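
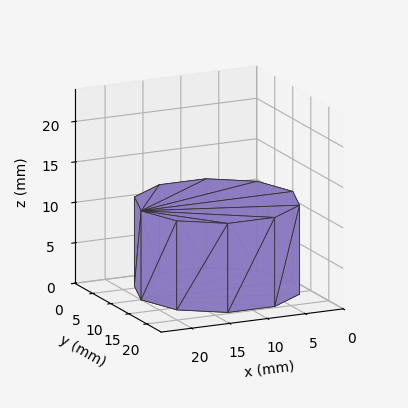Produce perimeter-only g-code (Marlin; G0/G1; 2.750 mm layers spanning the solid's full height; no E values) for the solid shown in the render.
Reading the render: the shape is a regular 10-sided prism (a cylinder approximated with 10 flat sides), circumscribed radius ≈ 10 mm, height ≈ 11 mm (dimensions read to the nearest mm from the axis ticks). For the g-code, the solid's height is divided into equal slices at the stated Δz and each level perimeter traced with G1 moves after a G0 lift.

; perimeter-only toolpath
G21 ; units = mm
G90 ; absolute positioning
G28 ; home
; layer 1
G0 Z2.750
G0 X20.000 Y10.000
G1 X18.090 Y15.878
G1 X13.090 Y19.511
G1 X6.910 Y19.511
G1 X1.910 Y15.878
G1 X0.000 Y10.000
G1 X1.910 Y4.122
G1 X6.910 Y0.489
G1 X13.090 Y0.489
G1 X18.090 Y4.122
G1 X20.000 Y10.000
; layer 2
G0 Z5.500
G0 X20.000 Y10.000
G1 X18.090 Y15.878
G1 X13.090 Y19.511
G1 X6.910 Y19.511
G1 X1.910 Y15.878
G1 X0.000 Y10.000
G1 X1.910 Y4.122
G1 X6.910 Y0.489
G1 X13.090 Y0.489
G1 X18.090 Y4.122
G1 X20.000 Y10.000
; layer 3
G0 Z8.250
G0 X20.000 Y10.000
G1 X18.090 Y15.878
G1 X13.090 Y19.511
G1 X6.910 Y19.511
G1 X1.910 Y15.878
G1 X0.000 Y10.000
G1 X1.910 Y4.122
G1 X6.910 Y0.489
G1 X13.090 Y0.489
G1 X18.090 Y4.122
G1 X20.000 Y10.000
; layer 4
G0 Z11.000
G0 X20.000 Y10.000
G1 X18.090 Y15.878
G1 X13.090 Y19.511
G1 X6.910 Y19.511
G1 X1.910 Y15.878
G1 X0.000 Y10.000
G1 X1.910 Y4.122
G1 X6.910 Y0.489
G1 X13.090 Y0.489
G1 X18.090 Y4.122
G1 X20.000 Y10.000
M2 ; end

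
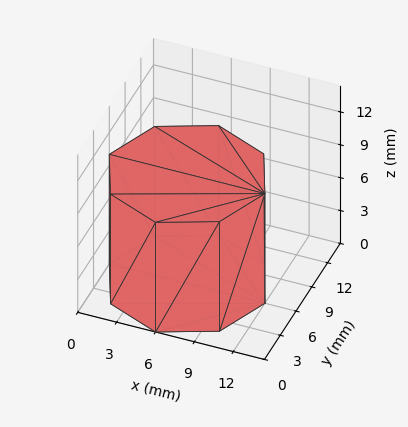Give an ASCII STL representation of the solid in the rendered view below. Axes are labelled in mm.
Reading the render: the shape is a regular 8-sided prism (a cylinder approximated with 8 flat sides), circumscribed radius ≈ 6 mm, height ≈ 10 mm (dimensions read to the nearest mm from the axis ticks). For the STL, each face is triangulated and given an outward normal.

solid part
  facet normal 0.0000 0.0000 -1.0000
    outer loop
      vertex 6.0 12.0 0.0
      vertex 10.2 10.2 0.0
      vertex 12.0 6.0 0.0
    endloop
  endfacet
  facet normal 0.0000 0.0000 -1.0000
    outer loop
      vertex 1.8 10.2 0.0
      vertex 6.0 12.0 0.0
      vertex 12.0 6.0 0.0
    endloop
  endfacet
  facet normal 0.0000 0.0000 -1.0000
    outer loop
      vertex 0.0 6.0 0.0
      vertex 1.8 10.2 0.0
      vertex 12.0 6.0 0.0
    endloop
  endfacet
  facet normal 0.0000 0.0000 -1.0000
    outer loop
      vertex 1.8 1.8 0.0
      vertex 0.0 6.0 0.0
      vertex 12.0 6.0 0.0
    endloop
  endfacet
  facet normal 0.0000 0.0000 -1.0000
    outer loop
      vertex 6.0 0.0 0.0
      vertex 1.8 1.8 0.0
      vertex 12.0 6.0 0.0
    endloop
  endfacet
  facet normal 0.0000 0.0000 -1.0000
    outer loop
      vertex 10.2 1.8 0.0
      vertex 6.0 0.0 0.0
      vertex 12.0 6.0 0.0
    endloop
  endfacet
  facet normal 0.0000 0.0000 1.0000
    outer loop
      vertex 12.0 6.0 10.0
      vertex 10.2 10.2 10.0
      vertex 6.0 12.0 10.0
    endloop
  endfacet
  facet normal 0.0000 0.0000 1.0000
    outer loop
      vertex 12.0 6.0 10.0
      vertex 6.0 12.0 10.0
      vertex 1.8 10.2 10.0
    endloop
  endfacet
  facet normal 0.0000 0.0000 1.0000
    outer loop
      vertex 12.0 6.0 10.0
      vertex 1.8 10.2 10.0
      vertex 0.0 6.0 10.0
    endloop
  endfacet
  facet normal 0.0000 0.0000 1.0000
    outer loop
      vertex 12.0 6.0 10.0
      vertex 0.0 6.0 10.0
      vertex 1.8 1.8 10.0
    endloop
  endfacet
  facet normal 0.0000 0.0000 1.0000
    outer loop
      vertex 12.0 6.0 10.0
      vertex 1.8 1.8 10.0
      vertex 6.0 0.0 10.0
    endloop
  endfacet
  facet normal 0.0000 0.0000 1.0000
    outer loop
      vertex 12.0 6.0 10.0
      vertex 6.0 0.0 10.0
      vertex 10.2 1.8 10.0
    endloop
  endfacet
  facet normal 0.9191 0.3939 0.0000
    outer loop
      vertex 12.0 6.0 0.0
      vertex 10.2 10.2 0.0
      vertex 10.2 10.2 10.0
    endloop
  endfacet
  facet normal 0.9191 0.3939 0.0000
    outer loop
      vertex 12.0 6.0 0.0
      vertex 10.2 10.2 10.0
      vertex 12.0 6.0 10.0
    endloop
  endfacet
  facet normal 0.3939 0.9191 0.0000
    outer loop
      vertex 10.2 10.2 0.0
      vertex 6.0 12.0 0.0
      vertex 6.0 12.0 10.0
    endloop
  endfacet
  facet normal 0.3939 0.9191 0.0000
    outer loop
      vertex 10.2 10.2 0.0
      vertex 6.0 12.0 10.0
      vertex 10.2 10.2 10.0
    endloop
  endfacet
  facet normal -0.3939 0.9191 0.0000
    outer loop
      vertex 6.0 12.0 0.0
      vertex 1.8 10.2 0.0
      vertex 1.8 10.2 10.0
    endloop
  endfacet
  facet normal -0.3939 0.9191 0.0000
    outer loop
      vertex 6.0 12.0 0.0
      vertex 1.8 10.2 10.0
      vertex 6.0 12.0 10.0
    endloop
  endfacet
  facet normal -0.9191 0.3939 0.0000
    outer loop
      vertex 1.8 10.2 0.0
      vertex 0.0 6.0 0.0
      vertex 0.0 6.0 10.0
    endloop
  endfacet
  facet normal -0.9191 0.3939 0.0000
    outer loop
      vertex 1.8 10.2 0.0
      vertex 0.0 6.0 10.0
      vertex 1.8 10.2 10.0
    endloop
  endfacet
  facet normal -0.9191 -0.3939 0.0000
    outer loop
      vertex 0.0 6.0 0.0
      vertex 1.8 1.8 0.0
      vertex 1.8 1.8 10.0
    endloop
  endfacet
  facet normal -0.9191 -0.3939 0.0000
    outer loop
      vertex 0.0 6.0 0.0
      vertex 1.8 1.8 10.0
      vertex 0.0 6.0 10.0
    endloop
  endfacet
  facet normal -0.3939 -0.9191 0.0000
    outer loop
      vertex 1.8 1.8 0.0
      vertex 6.0 0.0 0.0
      vertex 6.0 0.0 10.0
    endloop
  endfacet
  facet normal -0.3939 -0.9191 0.0000
    outer loop
      vertex 1.8 1.8 0.0
      vertex 6.0 0.0 10.0
      vertex 1.8 1.8 10.0
    endloop
  endfacet
  facet normal 0.3939 -0.9191 0.0000
    outer loop
      vertex 6.0 0.0 0.0
      vertex 10.2 1.8 0.0
      vertex 10.2 1.8 10.0
    endloop
  endfacet
  facet normal 0.3939 -0.9191 0.0000
    outer loop
      vertex 6.0 0.0 0.0
      vertex 10.2 1.8 10.0
      vertex 6.0 0.0 10.0
    endloop
  endfacet
  facet normal 0.9191 -0.3939 0.0000
    outer loop
      vertex 10.2 1.8 0.0
      vertex 12.0 6.0 0.0
      vertex 12.0 6.0 10.0
    endloop
  endfacet
  facet normal 0.9191 -0.3939 0.0000
    outer loop
      vertex 10.2 1.8 0.0
      vertex 12.0 6.0 10.0
      vertex 10.2 1.8 10.0
    endloop
  endfacet
endsolid part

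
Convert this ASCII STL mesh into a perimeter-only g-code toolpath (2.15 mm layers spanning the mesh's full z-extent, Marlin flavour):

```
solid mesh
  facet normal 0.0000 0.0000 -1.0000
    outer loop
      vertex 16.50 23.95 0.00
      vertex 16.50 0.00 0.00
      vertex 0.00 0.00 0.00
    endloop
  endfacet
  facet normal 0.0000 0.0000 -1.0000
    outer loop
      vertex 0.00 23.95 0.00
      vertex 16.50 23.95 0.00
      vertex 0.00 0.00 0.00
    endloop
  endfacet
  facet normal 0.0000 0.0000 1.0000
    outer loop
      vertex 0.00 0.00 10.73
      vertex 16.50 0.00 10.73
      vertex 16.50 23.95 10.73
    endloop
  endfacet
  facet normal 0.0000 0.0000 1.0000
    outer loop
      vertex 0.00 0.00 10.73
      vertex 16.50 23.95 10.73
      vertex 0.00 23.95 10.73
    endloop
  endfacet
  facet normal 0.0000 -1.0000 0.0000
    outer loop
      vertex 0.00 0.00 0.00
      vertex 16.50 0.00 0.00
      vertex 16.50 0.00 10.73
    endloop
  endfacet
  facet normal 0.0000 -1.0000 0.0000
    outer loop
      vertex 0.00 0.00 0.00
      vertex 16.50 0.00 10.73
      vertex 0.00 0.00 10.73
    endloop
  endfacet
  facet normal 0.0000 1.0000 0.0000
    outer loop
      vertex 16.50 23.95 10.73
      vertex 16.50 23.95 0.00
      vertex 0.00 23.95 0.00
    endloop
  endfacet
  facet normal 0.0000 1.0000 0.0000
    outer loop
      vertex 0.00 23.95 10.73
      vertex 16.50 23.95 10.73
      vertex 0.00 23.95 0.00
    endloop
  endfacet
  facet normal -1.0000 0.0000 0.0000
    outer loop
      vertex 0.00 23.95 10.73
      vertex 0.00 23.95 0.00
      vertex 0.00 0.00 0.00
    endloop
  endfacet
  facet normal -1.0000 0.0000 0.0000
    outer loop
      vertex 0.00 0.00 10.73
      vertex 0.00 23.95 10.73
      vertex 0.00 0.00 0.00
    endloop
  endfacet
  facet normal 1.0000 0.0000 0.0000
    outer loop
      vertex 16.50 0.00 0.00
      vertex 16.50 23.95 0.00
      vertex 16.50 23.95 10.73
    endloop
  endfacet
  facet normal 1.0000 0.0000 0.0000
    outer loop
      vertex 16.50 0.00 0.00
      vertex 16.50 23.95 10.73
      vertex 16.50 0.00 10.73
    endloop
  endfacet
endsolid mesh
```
; perimeter-only toolpath
G21 ; units = mm
G90 ; absolute positioning
G28 ; home
; layer 1
G0 Z2.15
G0 X0.00 Y0.00
G1 X16.50 Y0.00
G1 X16.50 Y23.95
G1 X0.00 Y23.95
G1 X0.00 Y0.00
; layer 2
G0 Z4.29
G0 X0.00 Y0.00
G1 X16.50 Y0.00
G1 X16.50 Y23.95
G1 X0.00 Y23.95
G1 X0.00 Y0.00
; layer 3
G0 Z6.44
G0 X0.00 Y0.00
G1 X16.50 Y0.00
G1 X16.50 Y23.95
G1 X0.00 Y23.95
G1 X0.00 Y0.00
; layer 4
G0 Z8.58
G0 X0.00 Y0.00
G1 X16.50 Y0.00
G1 X16.50 Y23.95
G1 X0.00 Y23.95
G1 X0.00 Y0.00
; layer 5
G0 Z10.73
G0 X0.00 Y0.00
G1 X16.50 Y0.00
G1 X16.50 Y23.95
G1 X0.00 Y23.95
G1 X0.00 Y0.00
M2 ; end

The solid is a rectangular box, roughly 16.5 × 23.9 mm footprint and 10.7 mm tall. Slicing at Δz = 2.15 mm — 5 equal slices spanning the solid's height, so layer i sits at z = i·h/5 — gives 5 non-empty perimeters. Each is a 4-segment closed polygon; G0 lifts to the layer z and rapids to the start vertex, then G1 traces the edges.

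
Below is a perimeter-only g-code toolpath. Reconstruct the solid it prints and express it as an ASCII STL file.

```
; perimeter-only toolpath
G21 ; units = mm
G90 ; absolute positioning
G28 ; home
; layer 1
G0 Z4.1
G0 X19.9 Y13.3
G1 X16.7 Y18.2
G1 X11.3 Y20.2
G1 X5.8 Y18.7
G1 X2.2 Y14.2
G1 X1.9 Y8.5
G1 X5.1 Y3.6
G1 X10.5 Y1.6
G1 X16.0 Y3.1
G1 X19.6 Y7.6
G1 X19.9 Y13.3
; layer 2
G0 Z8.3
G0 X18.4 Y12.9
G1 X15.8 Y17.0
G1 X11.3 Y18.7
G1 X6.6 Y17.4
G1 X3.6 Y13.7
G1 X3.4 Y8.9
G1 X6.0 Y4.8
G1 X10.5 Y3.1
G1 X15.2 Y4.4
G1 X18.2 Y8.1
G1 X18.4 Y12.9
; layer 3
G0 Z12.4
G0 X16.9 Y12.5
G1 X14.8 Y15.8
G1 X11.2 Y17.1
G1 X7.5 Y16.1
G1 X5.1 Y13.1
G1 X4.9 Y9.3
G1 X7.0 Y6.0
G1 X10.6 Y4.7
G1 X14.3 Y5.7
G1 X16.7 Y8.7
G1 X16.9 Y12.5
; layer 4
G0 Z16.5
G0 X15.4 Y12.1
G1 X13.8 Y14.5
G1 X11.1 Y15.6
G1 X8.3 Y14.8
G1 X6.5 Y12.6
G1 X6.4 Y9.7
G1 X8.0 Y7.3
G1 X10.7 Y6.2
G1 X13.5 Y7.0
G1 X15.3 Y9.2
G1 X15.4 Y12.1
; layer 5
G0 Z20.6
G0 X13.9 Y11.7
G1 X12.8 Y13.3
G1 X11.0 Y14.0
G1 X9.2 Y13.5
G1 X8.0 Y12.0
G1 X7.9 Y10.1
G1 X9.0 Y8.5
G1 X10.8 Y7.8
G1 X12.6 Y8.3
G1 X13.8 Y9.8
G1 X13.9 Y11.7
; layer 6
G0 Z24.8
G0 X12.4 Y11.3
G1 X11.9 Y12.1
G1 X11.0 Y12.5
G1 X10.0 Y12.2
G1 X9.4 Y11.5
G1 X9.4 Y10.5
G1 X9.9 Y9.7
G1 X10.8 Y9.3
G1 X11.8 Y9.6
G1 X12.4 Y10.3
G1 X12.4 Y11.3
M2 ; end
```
solid part
  facet normal 0.0000 0.0000 -1.0000
    outer loop
      vertex 11.4 21.8 0.0
      vertex 17.7 19.4 0.0
      vertex 21.4 13.7 0.0
    endloop
  endfacet
  facet normal 0.0000 0.0000 -1.0000
    outer loop
      vertex 4.9 20.0 0.0
      vertex 11.4 21.8 0.0
      vertex 21.4 13.7 0.0
    endloop
  endfacet
  facet normal 0.0000 0.0000 -1.0000
    outer loop
      vertex 0.7 14.8 0.0
      vertex 4.9 20.0 0.0
      vertex 21.4 13.7 0.0
    endloop
  endfacet
  facet normal 0.0000 0.0000 -1.0000
    outer loop
      vertex 0.4 8.1 0.0
      vertex 0.7 14.8 0.0
      vertex 21.4 13.7 0.0
    endloop
  endfacet
  facet normal 0.0000 0.0000 -1.0000
    outer loop
      vertex 4.1 2.4 0.0
      vertex 0.4 8.1 0.0
      vertex 21.4 13.7 0.0
    endloop
  endfacet
  facet normal 0.0000 0.0000 -1.0000
    outer loop
      vertex 10.4 0.0 0.0
      vertex 4.1 2.4 0.0
      vertex 21.4 13.7 0.0
    endloop
  endfacet
  facet normal 0.0000 0.0000 -1.0000
    outer loop
      vertex 16.9 1.8 0.0
      vertex 10.4 0.0 0.0
      vertex 21.4 13.7 0.0
    endloop
  endfacet
  facet normal 0.0000 0.0000 -1.0000
    outer loop
      vertex 21.1 7.0 0.0
      vertex 16.9 1.8 0.0
      vertex 21.4 13.7 0.0
    endloop
  endfacet
  facet normal 0.7898 0.5127 0.3366
    outer loop
      vertex 21.4 13.7 0.0
      vertex 17.7 19.4 0.0
      vertex 10.9 10.9 28.9
    endloop
  endfacet
  facet normal 0.3351 0.8796 0.3376
    outer loop
      vertex 17.7 19.4 0.0
      vertex 11.4 21.8 0.0
      vertex 10.9 10.9 28.9
    endloop
  endfacet
  facet normal -0.2512 0.9071 0.3378
    outer loop
      vertex 11.4 21.8 0.0
      vertex 4.9 20.0 0.0
      vertex 10.9 10.9 28.9
    endloop
  endfacet
  facet normal -0.7321 0.5913 0.3382
    outer loop
      vertex 4.9 20.0 0.0
      vertex 0.7 14.8 0.0
      vertex 10.9 10.9 28.9
    endloop
  endfacet
  facet normal -0.9404 0.0421 0.3376
    outer loop
      vertex 0.7 14.8 0.0
      vertex 0.4 8.1 0.0
      vertex 10.9 10.9 28.9
    endloop
  endfacet
  facet normal -0.7898 -0.5127 0.3366
    outer loop
      vertex 0.4 8.1 0.0
      vertex 4.1 2.4 0.0
      vertex 10.9 10.9 28.9
    endloop
  endfacet
  facet normal -0.3351 -0.8796 0.3376
    outer loop
      vertex 4.1 2.4 0.0
      vertex 10.4 0.0 0.0
      vertex 10.9 10.9 28.9
    endloop
  endfacet
  facet normal 0.2512 -0.9071 0.3378
    outer loop
      vertex 10.4 0.0 0.0
      vertex 16.9 1.8 0.0
      vertex 10.9 10.9 28.9
    endloop
  endfacet
  facet normal 0.7321 -0.5913 0.3382
    outer loop
      vertex 16.9 1.8 0.0
      vertex 21.1 7.0 0.0
      vertex 10.9 10.9 28.9
    endloop
  endfacet
  facet normal 0.9404 -0.0421 0.3376
    outer loop
      vertex 21.1 7.0 0.0
      vertex 21.4 13.7 0.0
      vertex 10.9 10.9 28.9
    endloop
  endfacet
endsolid part

The G0 Z moves step by Δz≈4.1 mm. The G1 loops shrink linearly with z, so the solid tapers from its base footprint up to z≈28.9. Closing with a flat bottom cap and the tapered top and triangulating gives 18 facets — a regular 10-sided pyramid, base circumscribed radius ≈ 10.9 mm, apex at z ≈ 28.9 mm.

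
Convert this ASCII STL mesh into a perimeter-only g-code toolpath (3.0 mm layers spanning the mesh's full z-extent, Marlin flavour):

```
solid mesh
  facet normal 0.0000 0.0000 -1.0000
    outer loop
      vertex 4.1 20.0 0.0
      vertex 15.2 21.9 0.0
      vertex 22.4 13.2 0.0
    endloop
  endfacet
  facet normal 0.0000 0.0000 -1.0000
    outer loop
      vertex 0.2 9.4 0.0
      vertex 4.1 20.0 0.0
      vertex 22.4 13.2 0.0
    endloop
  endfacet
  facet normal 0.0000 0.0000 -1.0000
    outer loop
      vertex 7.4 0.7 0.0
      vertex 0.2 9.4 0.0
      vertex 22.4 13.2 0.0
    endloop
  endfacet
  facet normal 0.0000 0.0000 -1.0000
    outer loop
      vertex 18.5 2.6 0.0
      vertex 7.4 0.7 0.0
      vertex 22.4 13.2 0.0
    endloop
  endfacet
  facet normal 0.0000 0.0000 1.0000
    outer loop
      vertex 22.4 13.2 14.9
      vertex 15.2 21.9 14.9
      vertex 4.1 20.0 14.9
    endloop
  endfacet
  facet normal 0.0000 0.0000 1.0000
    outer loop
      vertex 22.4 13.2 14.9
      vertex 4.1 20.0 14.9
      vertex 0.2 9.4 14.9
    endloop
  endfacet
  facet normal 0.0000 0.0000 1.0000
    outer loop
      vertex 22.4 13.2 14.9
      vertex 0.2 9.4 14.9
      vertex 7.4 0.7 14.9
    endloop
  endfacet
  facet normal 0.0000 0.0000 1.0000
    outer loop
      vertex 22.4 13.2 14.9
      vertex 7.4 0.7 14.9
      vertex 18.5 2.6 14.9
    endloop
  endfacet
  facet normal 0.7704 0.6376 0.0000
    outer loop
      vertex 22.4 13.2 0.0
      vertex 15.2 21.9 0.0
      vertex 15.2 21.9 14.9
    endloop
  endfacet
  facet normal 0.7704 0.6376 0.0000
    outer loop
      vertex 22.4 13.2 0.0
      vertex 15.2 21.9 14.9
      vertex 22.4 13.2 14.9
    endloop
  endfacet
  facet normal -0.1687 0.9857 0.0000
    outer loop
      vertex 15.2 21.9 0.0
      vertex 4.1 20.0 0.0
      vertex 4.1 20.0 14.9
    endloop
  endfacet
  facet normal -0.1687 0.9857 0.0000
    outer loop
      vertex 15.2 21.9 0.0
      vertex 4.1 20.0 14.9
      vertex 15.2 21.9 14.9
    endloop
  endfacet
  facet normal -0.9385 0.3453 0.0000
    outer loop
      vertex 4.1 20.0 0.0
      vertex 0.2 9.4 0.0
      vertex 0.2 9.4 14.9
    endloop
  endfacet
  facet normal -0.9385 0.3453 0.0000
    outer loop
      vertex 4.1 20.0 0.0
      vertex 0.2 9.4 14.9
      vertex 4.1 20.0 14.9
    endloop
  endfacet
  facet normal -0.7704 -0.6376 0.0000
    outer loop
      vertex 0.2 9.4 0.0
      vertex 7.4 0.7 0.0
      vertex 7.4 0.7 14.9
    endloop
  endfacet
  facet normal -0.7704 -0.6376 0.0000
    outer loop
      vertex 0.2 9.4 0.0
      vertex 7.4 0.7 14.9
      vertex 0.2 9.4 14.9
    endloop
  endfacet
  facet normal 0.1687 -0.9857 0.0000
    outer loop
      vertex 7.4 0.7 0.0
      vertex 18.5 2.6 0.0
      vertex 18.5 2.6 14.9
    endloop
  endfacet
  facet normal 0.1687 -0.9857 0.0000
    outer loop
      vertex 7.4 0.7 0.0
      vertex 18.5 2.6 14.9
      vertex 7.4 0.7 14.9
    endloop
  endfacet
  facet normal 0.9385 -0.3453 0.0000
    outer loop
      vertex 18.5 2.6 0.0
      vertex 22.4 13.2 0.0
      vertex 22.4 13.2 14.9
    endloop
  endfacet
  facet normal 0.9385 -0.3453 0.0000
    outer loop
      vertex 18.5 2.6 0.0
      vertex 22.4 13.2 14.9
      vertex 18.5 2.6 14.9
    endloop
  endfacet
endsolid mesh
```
; perimeter-only toolpath
G21 ; units = mm
G90 ; absolute positioning
G28 ; home
; layer 1
G0 Z3.0
G0 X22.4 Y13.2
G1 X15.2 Y21.9
G1 X4.1 Y20.0
G1 X0.2 Y9.4
G1 X7.4 Y0.7
G1 X18.5 Y2.6
G1 X22.4 Y13.2
; layer 2
G0 Z6.0
G0 X22.4 Y13.2
G1 X15.2 Y21.9
G1 X4.1 Y20.0
G1 X0.2 Y9.4
G1 X7.4 Y0.7
G1 X18.5 Y2.6
G1 X22.4 Y13.2
; layer 3
G0 Z8.9
G0 X22.4 Y13.2
G1 X15.2 Y21.9
G1 X4.1 Y20.0
G1 X0.2 Y9.4
G1 X7.4 Y0.7
G1 X18.5 Y2.6
G1 X22.4 Y13.2
; layer 4
G0 Z11.9
G0 X22.4 Y13.2
G1 X15.2 Y21.9
G1 X4.1 Y20.0
G1 X0.2 Y9.4
G1 X7.4 Y0.7
G1 X18.5 Y2.6
G1 X22.4 Y13.2
; layer 5
G0 Z14.9
G0 X22.4 Y13.2
G1 X15.2 Y21.9
G1 X4.1 Y20.0
G1 X0.2 Y9.4
G1 X7.4 Y0.7
G1 X18.5 Y2.6
G1 X22.4 Y13.2
M2 ; end

The solid is a regular 6-sided prism (a cylinder approximated with 6 flat sides), circumscribed radius ≈ 11.3 mm, height ≈ 14.9 mm. Slicing at Δz = 3.0 mm — 5 equal slices spanning the solid's height, so layer i sits at z = i·h/5 — gives 5 non-empty perimeters. Each is a 6-segment closed polygon; G0 lifts to the layer z and rapids to the start vertex, then G1 traces the edges.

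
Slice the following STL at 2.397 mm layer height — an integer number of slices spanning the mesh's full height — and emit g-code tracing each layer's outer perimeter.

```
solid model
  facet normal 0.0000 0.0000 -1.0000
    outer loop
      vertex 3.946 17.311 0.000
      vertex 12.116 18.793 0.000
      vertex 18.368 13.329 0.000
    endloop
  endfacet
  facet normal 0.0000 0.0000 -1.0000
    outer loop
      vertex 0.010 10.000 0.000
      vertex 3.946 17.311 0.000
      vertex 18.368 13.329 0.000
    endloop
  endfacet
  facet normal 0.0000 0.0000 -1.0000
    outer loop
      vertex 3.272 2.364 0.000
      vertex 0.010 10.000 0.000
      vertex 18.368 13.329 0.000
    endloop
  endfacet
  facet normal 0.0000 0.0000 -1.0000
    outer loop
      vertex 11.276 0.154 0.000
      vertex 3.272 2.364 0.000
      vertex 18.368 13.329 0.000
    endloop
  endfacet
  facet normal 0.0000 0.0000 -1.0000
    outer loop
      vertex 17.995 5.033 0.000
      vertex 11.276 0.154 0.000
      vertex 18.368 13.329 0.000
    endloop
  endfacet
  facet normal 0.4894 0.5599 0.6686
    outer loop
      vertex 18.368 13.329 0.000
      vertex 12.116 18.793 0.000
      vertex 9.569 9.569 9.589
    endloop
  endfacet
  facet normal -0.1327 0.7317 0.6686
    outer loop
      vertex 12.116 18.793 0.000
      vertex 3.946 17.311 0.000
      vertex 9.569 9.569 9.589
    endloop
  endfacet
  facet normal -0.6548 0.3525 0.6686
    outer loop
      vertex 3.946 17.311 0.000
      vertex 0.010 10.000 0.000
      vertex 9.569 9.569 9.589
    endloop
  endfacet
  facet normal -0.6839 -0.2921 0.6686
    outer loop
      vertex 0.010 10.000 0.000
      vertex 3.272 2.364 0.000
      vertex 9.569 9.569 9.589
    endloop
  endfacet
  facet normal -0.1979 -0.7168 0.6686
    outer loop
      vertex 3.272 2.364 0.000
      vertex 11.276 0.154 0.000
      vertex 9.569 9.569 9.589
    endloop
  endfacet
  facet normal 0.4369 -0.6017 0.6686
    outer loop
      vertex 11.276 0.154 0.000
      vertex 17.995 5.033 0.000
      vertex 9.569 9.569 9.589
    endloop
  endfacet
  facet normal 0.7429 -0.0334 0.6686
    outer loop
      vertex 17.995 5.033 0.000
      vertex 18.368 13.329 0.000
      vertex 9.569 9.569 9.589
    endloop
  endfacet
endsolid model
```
; perimeter-only toolpath
G21 ; units = mm
G90 ; absolute positioning
G28 ; home
; layer 1
G0 Z2.397
G0 X16.168 Y12.389
G1 X11.479 Y16.487
G1 X5.352 Y15.376
G1 X2.400 Y9.892
G1 X4.846 Y4.165
G1 X10.849 Y2.508
G1 X15.889 Y6.167
G1 X16.168 Y12.389
; layer 2
G0 Z4.795
G0 X13.968 Y11.449
G1 X10.843 Y14.181
G1 X6.758 Y13.440
G1 X4.790 Y9.785
G1 X6.421 Y5.966
G1 X10.422 Y4.862
G1 X13.782 Y7.301
G1 X13.968 Y11.449
; layer 3
G0 Z7.192
G0 X11.769 Y10.509
G1 X10.206 Y11.875
G1 X8.163 Y11.505
G1 X7.179 Y9.677
G1 X7.995 Y7.768
G1 X9.996 Y7.215
G1 X11.675 Y8.435
G1 X11.769 Y10.509
M2 ; end

The solid is a regular 7-sided pyramid, base circumscribed radius ≈ 9.57 mm, apex at z ≈ 9.59 mm. Slicing at Δz = 2.397 mm — 4 equal slices spanning the solid's height, so layer i sits at z = i·h/4 — gives 3 non-empty perimeters. Each is a 7-segment closed polygon; G0 lifts to the layer z and rapids to the start vertex, then G1 traces the edges. The cross-section shrinks linearly with z (the slice at the apex is degenerate and omitted).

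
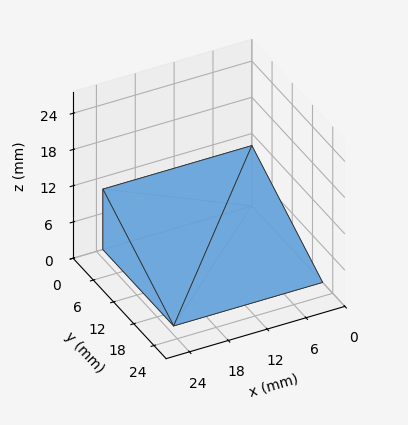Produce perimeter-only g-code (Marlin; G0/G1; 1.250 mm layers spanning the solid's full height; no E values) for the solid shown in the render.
Reading the render: the shape is a wedge (ramp): 23 × 21 mm base, rising to 10 mm along the y=0 edge and sloping linearly to z=0 at y=21 (dimensions read to the nearest mm from the axis ticks). For the g-code, the solid's height is divided into equal slices at the stated Δz and each level perimeter traced with G1 moves after a G0 lift.

; perimeter-only toolpath
G21 ; units = mm
G90 ; absolute positioning
G28 ; home
; layer 1
G0 Z1.250
G0 X0.000 Y0.000
G1 X23.000 Y0.000
G1 X23.000 Y18.375
G1 X0.000 Y18.375
G1 X0.000 Y0.000
; layer 2
G0 Z2.500
G0 X0.000 Y0.000
G1 X23.000 Y0.000
G1 X23.000 Y15.750
G1 X0.000 Y15.750
G1 X0.000 Y0.000
; layer 3
G0 Z3.750
G0 X0.000 Y0.000
G1 X23.000 Y0.000
G1 X23.000 Y13.125
G1 X0.000 Y13.125
G1 X0.000 Y0.000
; layer 4
G0 Z5.000
G0 X0.000 Y0.000
G1 X23.000 Y0.000
G1 X23.000 Y10.500
G1 X0.000 Y10.500
G1 X0.000 Y0.000
; layer 5
G0 Z6.250
G0 X0.000 Y0.000
G1 X23.000 Y0.000
G1 X23.000 Y7.875
G1 X0.000 Y7.875
G1 X0.000 Y0.000
; layer 6
G0 Z7.500
G0 X0.000 Y0.000
G1 X23.000 Y0.000
G1 X23.000 Y5.250
G1 X0.000 Y5.250
G1 X0.000 Y0.000
; layer 7
G0 Z8.750
G0 X0.000 Y0.000
G1 X23.000 Y0.000
G1 X23.000 Y2.625
G1 X0.000 Y2.625
G1 X0.000 Y0.000
M2 ; end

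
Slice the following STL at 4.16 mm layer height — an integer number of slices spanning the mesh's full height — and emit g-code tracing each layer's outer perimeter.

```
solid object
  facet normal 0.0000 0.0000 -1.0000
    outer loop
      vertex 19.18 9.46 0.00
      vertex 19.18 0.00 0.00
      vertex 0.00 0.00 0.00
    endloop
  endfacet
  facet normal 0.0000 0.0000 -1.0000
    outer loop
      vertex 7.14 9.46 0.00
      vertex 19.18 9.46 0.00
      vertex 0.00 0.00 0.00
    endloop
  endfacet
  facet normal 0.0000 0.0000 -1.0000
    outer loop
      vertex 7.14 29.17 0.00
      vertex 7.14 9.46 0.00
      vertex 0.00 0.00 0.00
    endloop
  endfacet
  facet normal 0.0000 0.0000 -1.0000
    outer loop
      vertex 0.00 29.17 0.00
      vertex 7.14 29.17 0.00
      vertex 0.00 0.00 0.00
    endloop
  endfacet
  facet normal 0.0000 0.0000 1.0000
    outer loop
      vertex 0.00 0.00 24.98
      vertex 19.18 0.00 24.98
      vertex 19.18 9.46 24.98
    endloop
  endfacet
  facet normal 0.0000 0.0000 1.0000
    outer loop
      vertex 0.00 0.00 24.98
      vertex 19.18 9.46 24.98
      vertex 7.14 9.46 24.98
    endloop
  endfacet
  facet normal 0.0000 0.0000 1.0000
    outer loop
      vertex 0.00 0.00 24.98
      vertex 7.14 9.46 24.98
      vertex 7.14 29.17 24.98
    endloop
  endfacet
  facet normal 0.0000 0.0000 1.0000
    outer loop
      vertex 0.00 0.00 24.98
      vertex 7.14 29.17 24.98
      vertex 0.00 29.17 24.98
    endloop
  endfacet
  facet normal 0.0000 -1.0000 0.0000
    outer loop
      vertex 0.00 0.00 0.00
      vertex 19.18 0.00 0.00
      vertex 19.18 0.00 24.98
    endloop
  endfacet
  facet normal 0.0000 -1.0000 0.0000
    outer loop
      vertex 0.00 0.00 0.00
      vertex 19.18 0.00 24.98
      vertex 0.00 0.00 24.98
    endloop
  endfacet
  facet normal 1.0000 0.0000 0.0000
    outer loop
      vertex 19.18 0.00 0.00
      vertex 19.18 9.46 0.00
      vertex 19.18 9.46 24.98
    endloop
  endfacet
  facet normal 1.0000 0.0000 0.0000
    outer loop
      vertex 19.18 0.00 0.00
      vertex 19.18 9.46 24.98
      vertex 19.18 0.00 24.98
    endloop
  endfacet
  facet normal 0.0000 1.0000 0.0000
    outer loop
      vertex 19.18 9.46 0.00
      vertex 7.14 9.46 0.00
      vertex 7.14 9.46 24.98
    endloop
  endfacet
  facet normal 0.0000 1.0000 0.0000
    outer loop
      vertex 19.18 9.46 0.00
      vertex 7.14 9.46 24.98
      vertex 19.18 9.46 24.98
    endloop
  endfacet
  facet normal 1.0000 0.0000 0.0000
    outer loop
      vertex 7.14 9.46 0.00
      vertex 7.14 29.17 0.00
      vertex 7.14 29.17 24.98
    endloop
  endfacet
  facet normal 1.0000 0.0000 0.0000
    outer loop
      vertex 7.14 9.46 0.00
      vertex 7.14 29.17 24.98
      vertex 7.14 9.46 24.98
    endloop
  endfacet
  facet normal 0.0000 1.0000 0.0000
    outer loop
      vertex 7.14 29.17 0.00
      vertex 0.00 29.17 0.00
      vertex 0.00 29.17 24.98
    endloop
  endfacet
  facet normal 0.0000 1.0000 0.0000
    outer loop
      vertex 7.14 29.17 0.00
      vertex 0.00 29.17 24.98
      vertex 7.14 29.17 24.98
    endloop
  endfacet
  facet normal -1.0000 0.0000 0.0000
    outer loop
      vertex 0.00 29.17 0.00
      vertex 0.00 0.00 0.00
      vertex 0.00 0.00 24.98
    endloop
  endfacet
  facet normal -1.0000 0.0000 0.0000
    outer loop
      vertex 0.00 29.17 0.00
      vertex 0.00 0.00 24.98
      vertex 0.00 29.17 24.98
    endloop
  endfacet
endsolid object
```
; perimeter-only toolpath
G21 ; units = mm
G90 ; absolute positioning
G28 ; home
; layer 1
G0 Z4.16
G0 X0.00 Y0.00
G1 X19.18 Y0.00
G1 X19.18 Y9.46
G1 X7.14 Y9.46
G1 X7.14 Y29.17
G1 X0.00 Y29.17
G1 X0.00 Y0.00
; layer 2
G0 Z8.33
G0 X0.00 Y0.00
G1 X19.18 Y0.00
G1 X19.18 Y9.46
G1 X7.14 Y9.46
G1 X7.14 Y29.17
G1 X0.00 Y29.17
G1 X0.00 Y0.00
; layer 3
G0 Z12.49
G0 X0.00 Y0.00
G1 X19.18 Y0.00
G1 X19.18 Y9.46
G1 X7.14 Y9.46
G1 X7.14 Y29.17
G1 X0.00 Y29.17
G1 X0.00 Y0.00
; layer 4
G0 Z16.65
G0 X0.00 Y0.00
G1 X19.18 Y0.00
G1 X19.18 Y9.46
G1 X7.14 Y9.46
G1 X7.14 Y29.17
G1 X0.00 Y29.17
G1 X0.00 Y0.00
; layer 5
G0 Z20.82
G0 X0.00 Y0.00
G1 X19.18 Y0.00
G1 X19.18 Y9.46
G1 X7.14 Y9.46
G1 X7.14 Y29.17
G1 X0.00 Y29.17
G1 X0.00 Y0.00
; layer 6
G0 Z24.98
G0 X0.00 Y0.00
G1 X19.18 Y0.00
G1 X19.18 Y9.46
G1 X7.14 Y9.46
G1 X7.14 Y29.17
G1 X0.00 Y29.17
G1 X0.00 Y0.00
M2 ; end

The solid is an L-shaped prism: outer 19.2 × 29.2 mm, arm thicknesses ≈ 9.46 mm (horizontal) and 7.14 mm (vertical), extruded 25 mm in z. Slicing at Δz = 4.16 mm — 6 equal slices spanning the solid's height, so layer i sits at z = i·h/6 — gives 6 non-empty perimeters. Each is a 6-segment closed polygon; G0 lifts to the layer z and rapids to the start vertex, then G1 traces the edges.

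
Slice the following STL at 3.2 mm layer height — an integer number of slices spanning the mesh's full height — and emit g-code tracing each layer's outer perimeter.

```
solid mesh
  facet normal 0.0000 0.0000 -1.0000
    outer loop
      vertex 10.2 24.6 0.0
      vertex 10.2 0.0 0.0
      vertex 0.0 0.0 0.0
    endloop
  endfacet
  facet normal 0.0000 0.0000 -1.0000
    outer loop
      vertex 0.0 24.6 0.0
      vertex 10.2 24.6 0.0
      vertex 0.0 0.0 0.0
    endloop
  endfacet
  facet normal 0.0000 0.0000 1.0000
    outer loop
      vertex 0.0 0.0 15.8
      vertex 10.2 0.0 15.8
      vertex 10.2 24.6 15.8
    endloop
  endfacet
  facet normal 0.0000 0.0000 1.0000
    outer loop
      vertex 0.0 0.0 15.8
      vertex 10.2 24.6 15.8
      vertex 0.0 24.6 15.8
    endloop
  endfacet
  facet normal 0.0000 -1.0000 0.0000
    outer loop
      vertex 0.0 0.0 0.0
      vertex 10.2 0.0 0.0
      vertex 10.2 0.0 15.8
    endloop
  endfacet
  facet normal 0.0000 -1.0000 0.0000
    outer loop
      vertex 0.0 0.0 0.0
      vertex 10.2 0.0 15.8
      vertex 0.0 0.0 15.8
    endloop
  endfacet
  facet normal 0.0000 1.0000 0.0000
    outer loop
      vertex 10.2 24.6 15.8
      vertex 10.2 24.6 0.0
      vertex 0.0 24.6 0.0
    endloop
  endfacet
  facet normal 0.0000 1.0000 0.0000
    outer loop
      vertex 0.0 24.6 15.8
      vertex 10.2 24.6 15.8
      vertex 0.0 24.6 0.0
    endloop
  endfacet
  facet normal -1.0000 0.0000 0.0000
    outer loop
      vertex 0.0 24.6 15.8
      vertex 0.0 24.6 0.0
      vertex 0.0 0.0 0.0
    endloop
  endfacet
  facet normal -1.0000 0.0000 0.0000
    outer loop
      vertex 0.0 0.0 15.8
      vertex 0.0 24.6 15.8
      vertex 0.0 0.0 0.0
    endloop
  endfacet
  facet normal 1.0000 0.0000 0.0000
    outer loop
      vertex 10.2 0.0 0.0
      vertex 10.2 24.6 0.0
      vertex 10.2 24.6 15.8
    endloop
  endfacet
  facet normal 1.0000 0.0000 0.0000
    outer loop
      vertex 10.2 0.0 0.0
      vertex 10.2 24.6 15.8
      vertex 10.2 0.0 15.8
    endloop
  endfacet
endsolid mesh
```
; perimeter-only toolpath
G21 ; units = mm
G90 ; absolute positioning
G28 ; home
; layer 1
G0 Z3.2
G0 X0.0 Y0.0
G1 X10.2 Y0.0
G1 X10.2 Y24.6
G1 X0.0 Y24.6
G1 X0.0 Y0.0
; layer 2
G0 Z6.3
G0 X0.0 Y0.0
G1 X10.2 Y0.0
G1 X10.2 Y24.6
G1 X0.0 Y24.6
G1 X0.0 Y0.0
; layer 3
G0 Z9.5
G0 X0.0 Y0.0
G1 X10.2 Y0.0
G1 X10.2 Y24.6
G1 X0.0 Y24.6
G1 X0.0 Y0.0
; layer 4
G0 Z12.6
G0 X0.0 Y0.0
G1 X10.2 Y0.0
G1 X10.2 Y24.6
G1 X0.0 Y24.6
G1 X0.0 Y0.0
; layer 5
G0 Z15.8
G0 X0.0 Y0.0
G1 X10.2 Y0.0
G1 X10.2 Y24.6
G1 X0.0 Y24.6
G1 X0.0 Y0.0
M2 ; end

The solid is a rectangular box, roughly 10.2 × 24.6 mm footprint and 15.8 mm tall. Slicing at Δz = 3.2 mm — 5 equal slices spanning the solid's height, so layer i sits at z = i·h/5 — gives 5 non-empty perimeters. Each is a 4-segment closed polygon; G0 lifts to the layer z and rapids to the start vertex, then G1 traces the edges.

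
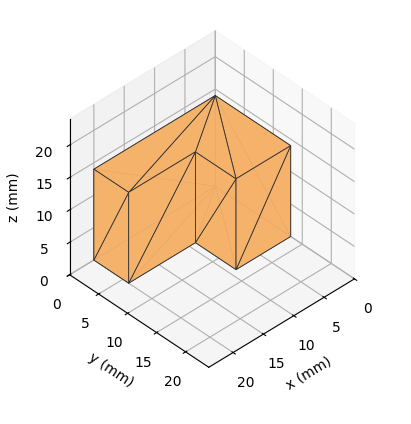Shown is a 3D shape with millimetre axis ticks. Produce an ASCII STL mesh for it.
Reading the render: the shape is an L-shaped prism: outer 20 × 13 mm, arm thicknesses ≈ 6 mm (horizontal) and 9 mm (vertical), extruded 14 mm in z (dimensions read to the nearest mm from the axis ticks). For the STL, each face is triangulated and given an outward normal.

solid part
  facet normal 0.0000 0.0000 -1.0000
    outer loop
      vertex 20.000 6.000 0.000
      vertex 20.000 0.000 0.000
      vertex 0.000 0.000 0.000
    endloop
  endfacet
  facet normal 0.0000 0.0000 -1.0000
    outer loop
      vertex 9.000 6.000 0.000
      vertex 20.000 6.000 0.000
      vertex 0.000 0.000 0.000
    endloop
  endfacet
  facet normal 0.0000 0.0000 -1.0000
    outer loop
      vertex 9.000 13.000 0.000
      vertex 9.000 6.000 0.000
      vertex 0.000 0.000 0.000
    endloop
  endfacet
  facet normal 0.0000 0.0000 -1.0000
    outer loop
      vertex 0.000 13.000 0.000
      vertex 9.000 13.000 0.000
      vertex 0.000 0.000 0.000
    endloop
  endfacet
  facet normal 0.0000 0.0000 1.0000
    outer loop
      vertex 0.000 0.000 14.000
      vertex 20.000 0.000 14.000
      vertex 20.000 6.000 14.000
    endloop
  endfacet
  facet normal 0.0000 0.0000 1.0000
    outer loop
      vertex 0.000 0.000 14.000
      vertex 20.000 6.000 14.000
      vertex 9.000 6.000 14.000
    endloop
  endfacet
  facet normal 0.0000 0.0000 1.0000
    outer loop
      vertex 0.000 0.000 14.000
      vertex 9.000 6.000 14.000
      vertex 9.000 13.000 14.000
    endloop
  endfacet
  facet normal 0.0000 0.0000 1.0000
    outer loop
      vertex 0.000 0.000 14.000
      vertex 9.000 13.000 14.000
      vertex 0.000 13.000 14.000
    endloop
  endfacet
  facet normal 0.0000 -1.0000 0.0000
    outer loop
      vertex 0.000 0.000 0.000
      vertex 20.000 0.000 0.000
      vertex 20.000 0.000 14.000
    endloop
  endfacet
  facet normal 0.0000 -1.0000 0.0000
    outer loop
      vertex 0.000 0.000 0.000
      vertex 20.000 0.000 14.000
      vertex 0.000 0.000 14.000
    endloop
  endfacet
  facet normal 1.0000 0.0000 0.0000
    outer loop
      vertex 20.000 0.000 0.000
      vertex 20.000 6.000 0.000
      vertex 20.000 6.000 14.000
    endloop
  endfacet
  facet normal 1.0000 0.0000 0.0000
    outer loop
      vertex 20.000 0.000 0.000
      vertex 20.000 6.000 14.000
      vertex 20.000 0.000 14.000
    endloop
  endfacet
  facet normal 0.0000 1.0000 0.0000
    outer loop
      vertex 20.000 6.000 0.000
      vertex 9.000 6.000 0.000
      vertex 9.000 6.000 14.000
    endloop
  endfacet
  facet normal 0.0000 1.0000 0.0000
    outer loop
      vertex 20.000 6.000 0.000
      vertex 9.000 6.000 14.000
      vertex 20.000 6.000 14.000
    endloop
  endfacet
  facet normal 1.0000 0.0000 0.0000
    outer loop
      vertex 9.000 6.000 0.000
      vertex 9.000 13.000 0.000
      vertex 9.000 13.000 14.000
    endloop
  endfacet
  facet normal 1.0000 0.0000 0.0000
    outer loop
      vertex 9.000 6.000 0.000
      vertex 9.000 13.000 14.000
      vertex 9.000 6.000 14.000
    endloop
  endfacet
  facet normal 0.0000 1.0000 0.0000
    outer loop
      vertex 9.000 13.000 0.000
      vertex 0.000 13.000 0.000
      vertex 0.000 13.000 14.000
    endloop
  endfacet
  facet normal 0.0000 1.0000 0.0000
    outer loop
      vertex 9.000 13.000 0.000
      vertex 0.000 13.000 14.000
      vertex 9.000 13.000 14.000
    endloop
  endfacet
  facet normal -1.0000 0.0000 0.0000
    outer loop
      vertex 0.000 13.000 0.000
      vertex 0.000 0.000 0.000
      vertex 0.000 0.000 14.000
    endloop
  endfacet
  facet normal -1.0000 0.0000 0.0000
    outer loop
      vertex 0.000 13.000 0.000
      vertex 0.000 0.000 14.000
      vertex 0.000 13.000 14.000
    endloop
  endfacet
endsolid part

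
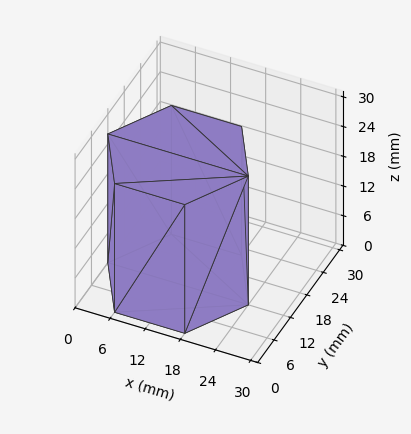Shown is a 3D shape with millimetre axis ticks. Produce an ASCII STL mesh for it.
Reading the render: the shape is a regular 6-sided prism (a cylinder approximated with 6 flat sides), circumscribed radius ≈ 12 mm, height ≈ 26 mm (dimensions read to the nearest mm from the axis ticks). For the STL, each face is triangulated and given an outward normal.

solid part
  facet normal 0.0000 0.0000 -1.0000
    outer loop
      vertex 6.00 22.39 0.00
      vertex 18.00 22.39 0.00
      vertex 24.00 12.00 0.00
    endloop
  endfacet
  facet normal 0.0000 0.0000 -1.0000
    outer loop
      vertex 0.00 12.00 0.00
      vertex 6.00 22.39 0.00
      vertex 24.00 12.00 0.00
    endloop
  endfacet
  facet normal 0.0000 0.0000 -1.0000
    outer loop
      vertex 6.00 1.61 0.00
      vertex 0.00 12.00 0.00
      vertex 24.00 12.00 0.00
    endloop
  endfacet
  facet normal 0.0000 0.0000 -1.0000
    outer loop
      vertex 18.00 1.61 0.00
      vertex 6.00 1.61 0.00
      vertex 24.00 12.00 0.00
    endloop
  endfacet
  facet normal 0.0000 0.0000 1.0000
    outer loop
      vertex 24.00 12.00 26.00
      vertex 18.00 22.39 26.00
      vertex 6.00 22.39 26.00
    endloop
  endfacet
  facet normal 0.0000 0.0000 1.0000
    outer loop
      vertex 24.00 12.00 26.00
      vertex 6.00 22.39 26.00
      vertex 0.00 12.00 26.00
    endloop
  endfacet
  facet normal 0.0000 0.0000 1.0000
    outer loop
      vertex 24.00 12.00 26.00
      vertex 0.00 12.00 26.00
      vertex 6.00 1.61 26.00
    endloop
  endfacet
  facet normal 0.0000 0.0000 1.0000
    outer loop
      vertex 24.00 12.00 26.00
      vertex 6.00 1.61 26.00
      vertex 18.00 1.61 26.00
    endloop
  endfacet
  facet normal 0.8660 0.5001 0.0000
    outer loop
      vertex 24.00 12.00 0.00
      vertex 18.00 22.39 0.00
      vertex 18.00 22.39 26.00
    endloop
  endfacet
  facet normal 0.8660 0.5001 0.0000
    outer loop
      vertex 24.00 12.00 0.00
      vertex 18.00 22.39 26.00
      vertex 24.00 12.00 26.00
    endloop
  endfacet
  facet normal 0.0000 1.0000 0.0000
    outer loop
      vertex 18.00 22.39 0.00
      vertex 6.00 22.39 0.00
      vertex 6.00 22.39 26.00
    endloop
  endfacet
  facet normal 0.0000 1.0000 0.0000
    outer loop
      vertex 18.00 22.39 0.00
      vertex 6.00 22.39 26.00
      vertex 18.00 22.39 26.00
    endloop
  endfacet
  facet normal -0.8660 0.5001 0.0000
    outer loop
      vertex 6.00 22.39 0.00
      vertex 0.00 12.00 0.00
      vertex 0.00 12.00 26.00
    endloop
  endfacet
  facet normal -0.8660 0.5001 0.0000
    outer loop
      vertex 6.00 22.39 0.00
      vertex 0.00 12.00 26.00
      vertex 6.00 22.39 26.00
    endloop
  endfacet
  facet normal -0.8660 -0.5001 0.0000
    outer loop
      vertex 0.00 12.00 0.00
      vertex 6.00 1.61 0.00
      vertex 6.00 1.61 26.00
    endloop
  endfacet
  facet normal -0.8660 -0.5001 0.0000
    outer loop
      vertex 0.00 12.00 0.00
      vertex 6.00 1.61 26.00
      vertex 0.00 12.00 26.00
    endloop
  endfacet
  facet normal 0.0000 -1.0000 0.0000
    outer loop
      vertex 6.00 1.61 0.00
      vertex 18.00 1.61 0.00
      vertex 18.00 1.61 26.00
    endloop
  endfacet
  facet normal 0.0000 -1.0000 0.0000
    outer loop
      vertex 6.00 1.61 0.00
      vertex 18.00 1.61 26.00
      vertex 6.00 1.61 26.00
    endloop
  endfacet
  facet normal 0.8660 -0.5001 0.0000
    outer loop
      vertex 18.00 1.61 0.00
      vertex 24.00 12.00 0.00
      vertex 24.00 12.00 26.00
    endloop
  endfacet
  facet normal 0.8660 -0.5001 0.0000
    outer loop
      vertex 18.00 1.61 0.00
      vertex 24.00 12.00 26.00
      vertex 18.00 1.61 26.00
    endloop
  endfacet
endsolid part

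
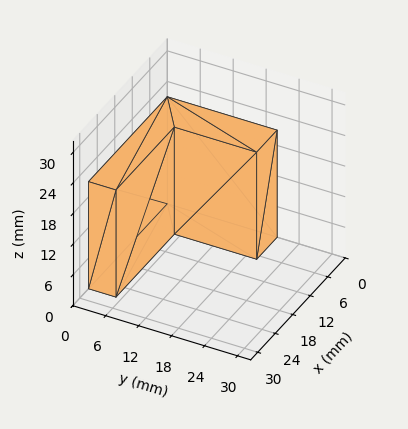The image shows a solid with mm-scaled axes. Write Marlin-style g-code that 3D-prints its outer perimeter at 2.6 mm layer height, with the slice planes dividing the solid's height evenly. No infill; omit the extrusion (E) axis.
Reading the render: the shape is an L-shaped prism: outer 27 × 20 mm, arm thicknesses ≈ 5 mm (horizontal) and 7 mm (vertical), extruded 21 mm in z (dimensions read to the nearest mm from the axis ticks). For the g-code, the solid's height is divided into equal slices at the stated Δz and each level perimeter traced with G1 moves after a G0 lift.

; perimeter-only toolpath
G21 ; units = mm
G90 ; absolute positioning
G28 ; home
; layer 1
G0 Z2.6
G0 X0.0 Y0.0
G1 X27.0 Y0.0
G1 X27.0 Y5.0
G1 X7.0 Y5.0
G1 X7.0 Y20.0
G1 X0.0 Y20.0
G1 X0.0 Y0.0
; layer 2
G0 Z5.2
G0 X0.0 Y0.0
G1 X27.0 Y0.0
G1 X27.0 Y5.0
G1 X7.0 Y5.0
G1 X7.0 Y20.0
G1 X0.0 Y20.0
G1 X0.0 Y0.0
; layer 3
G0 Z7.9
G0 X0.0 Y0.0
G1 X27.0 Y0.0
G1 X27.0 Y5.0
G1 X7.0 Y5.0
G1 X7.0 Y20.0
G1 X0.0 Y20.0
G1 X0.0 Y0.0
; layer 4
G0 Z10.5
G0 X0.0 Y0.0
G1 X27.0 Y0.0
G1 X27.0 Y5.0
G1 X7.0 Y5.0
G1 X7.0 Y20.0
G1 X0.0 Y20.0
G1 X0.0 Y0.0
; layer 5
G0 Z13.1
G0 X0.0 Y0.0
G1 X27.0 Y0.0
G1 X27.0 Y5.0
G1 X7.0 Y5.0
G1 X7.0 Y20.0
G1 X0.0 Y20.0
G1 X0.0 Y0.0
; layer 6
G0 Z15.8
G0 X0.0 Y0.0
G1 X27.0 Y0.0
G1 X27.0 Y5.0
G1 X7.0 Y5.0
G1 X7.0 Y20.0
G1 X0.0 Y20.0
G1 X0.0 Y0.0
; layer 7
G0 Z18.4
G0 X0.0 Y0.0
G1 X27.0 Y0.0
G1 X27.0 Y5.0
G1 X7.0 Y5.0
G1 X7.0 Y20.0
G1 X0.0 Y20.0
G1 X0.0 Y0.0
; layer 8
G0 Z21.0
G0 X0.0 Y0.0
G1 X27.0 Y0.0
G1 X27.0 Y5.0
G1 X7.0 Y5.0
G1 X7.0 Y20.0
G1 X0.0 Y20.0
G1 X0.0 Y0.0
M2 ; end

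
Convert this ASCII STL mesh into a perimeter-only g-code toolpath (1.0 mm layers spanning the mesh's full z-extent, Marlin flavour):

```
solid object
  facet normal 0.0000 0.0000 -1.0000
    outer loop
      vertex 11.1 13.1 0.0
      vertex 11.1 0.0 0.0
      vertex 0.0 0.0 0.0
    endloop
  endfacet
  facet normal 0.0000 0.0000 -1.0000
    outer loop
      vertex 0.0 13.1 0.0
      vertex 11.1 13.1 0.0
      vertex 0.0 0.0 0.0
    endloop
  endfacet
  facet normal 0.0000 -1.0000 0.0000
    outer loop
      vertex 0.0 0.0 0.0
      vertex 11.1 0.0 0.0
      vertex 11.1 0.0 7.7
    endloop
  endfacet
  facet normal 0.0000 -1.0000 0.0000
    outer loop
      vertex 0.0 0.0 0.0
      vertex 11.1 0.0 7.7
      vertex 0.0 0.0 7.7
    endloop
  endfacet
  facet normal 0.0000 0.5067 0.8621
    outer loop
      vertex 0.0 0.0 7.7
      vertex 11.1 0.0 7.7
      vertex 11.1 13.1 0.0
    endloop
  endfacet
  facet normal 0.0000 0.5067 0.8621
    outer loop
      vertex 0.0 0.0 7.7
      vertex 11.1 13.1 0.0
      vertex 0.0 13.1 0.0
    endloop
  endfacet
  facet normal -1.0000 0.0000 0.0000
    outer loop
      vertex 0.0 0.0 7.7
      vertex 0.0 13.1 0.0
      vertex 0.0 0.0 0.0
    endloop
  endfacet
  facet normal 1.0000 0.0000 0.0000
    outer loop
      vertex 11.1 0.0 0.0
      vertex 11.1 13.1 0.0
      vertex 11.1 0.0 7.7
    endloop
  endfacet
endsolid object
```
; perimeter-only toolpath
G21 ; units = mm
G90 ; absolute positioning
G28 ; home
; layer 1
G0 Z1.0
G0 X0.0 Y0.0
G1 X11.1 Y0.0
G1 X11.1 Y11.5
G1 X0.0 Y11.5
G1 X0.0 Y0.0
; layer 2
G0 Z1.9
G0 X0.0 Y0.0
G1 X11.1 Y0.0
G1 X11.1 Y9.8
G1 X0.0 Y9.8
G1 X0.0 Y0.0
; layer 3
G0 Z2.9
G0 X0.0 Y0.0
G1 X11.1 Y0.0
G1 X11.1 Y8.2
G1 X0.0 Y8.2
G1 X0.0 Y0.0
; layer 4
G0 Z3.9
G0 X0.0 Y0.0
G1 X11.1 Y0.0
G1 X11.1 Y6.5
G1 X0.0 Y6.5
G1 X0.0 Y0.0
; layer 5
G0 Z4.8
G0 X0.0 Y0.0
G1 X11.1 Y0.0
G1 X11.1 Y4.9
G1 X0.0 Y4.9
G1 X0.0 Y0.0
; layer 6
G0 Z5.8
G0 X0.0 Y0.0
G1 X11.1 Y0.0
G1 X11.1 Y3.3
G1 X0.0 Y3.3
G1 X0.0 Y0.0
; layer 7
G0 Z6.7
G0 X0.0 Y0.0
G1 X11.1 Y0.0
G1 X11.1 Y1.6
G1 X0.0 Y1.6
G1 X0.0 Y0.0
M2 ; end

The solid is a wedge (ramp): 11.1 × 13.1 mm base, rising to 7.7 mm along the y=0 edge and sloping linearly to z=0 at y=13.1. Slicing at Δz = 1.0 mm — 8 equal slices spanning the solid's height, so layer i sits at z = i·h/8 — gives 7 non-empty perimeters. Each is a 4-segment closed polygon; G0 lifts to the layer z and rapids to the start vertex, then G1 traces the edges. The cross-section shrinks linearly with z (the slice at the apex is degenerate and omitted).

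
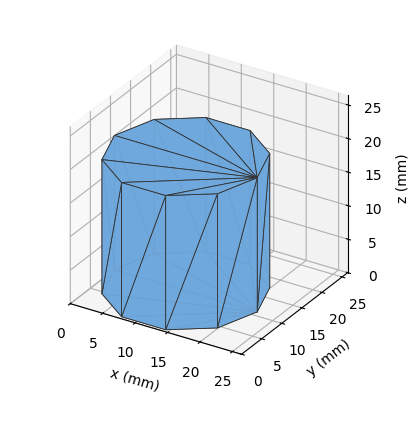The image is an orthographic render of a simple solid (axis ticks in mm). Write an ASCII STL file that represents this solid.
Reading the render: the shape is a regular 10-sided prism (a cylinder approximated with 10 flat sides), circumscribed radius ≈ 11 mm, height ≈ 20 mm (dimensions read to the nearest mm from the axis ticks). For the STL, each face is triangulated and given an outward normal.

solid part
  facet normal 0.0000 0.0000 -1.0000
    outer loop
      vertex 14.4 21.5 0.0
      vertex 19.9 17.5 0.0
      vertex 22.0 11.0 0.0
    endloop
  endfacet
  facet normal 0.0000 0.0000 -1.0000
    outer loop
      vertex 7.6 21.5 0.0
      vertex 14.4 21.5 0.0
      vertex 22.0 11.0 0.0
    endloop
  endfacet
  facet normal 0.0000 0.0000 -1.0000
    outer loop
      vertex 2.1 17.5 0.0
      vertex 7.6 21.5 0.0
      vertex 22.0 11.0 0.0
    endloop
  endfacet
  facet normal 0.0000 0.0000 -1.0000
    outer loop
      vertex 0.0 11.0 0.0
      vertex 2.1 17.5 0.0
      vertex 22.0 11.0 0.0
    endloop
  endfacet
  facet normal 0.0000 0.0000 -1.0000
    outer loop
      vertex 2.1 4.5 0.0
      vertex 0.0 11.0 0.0
      vertex 22.0 11.0 0.0
    endloop
  endfacet
  facet normal 0.0000 0.0000 -1.0000
    outer loop
      vertex 7.6 0.5 0.0
      vertex 2.1 4.5 0.0
      vertex 22.0 11.0 0.0
    endloop
  endfacet
  facet normal 0.0000 0.0000 -1.0000
    outer loop
      vertex 14.4 0.5 0.0
      vertex 7.6 0.5 0.0
      vertex 22.0 11.0 0.0
    endloop
  endfacet
  facet normal 0.0000 0.0000 -1.0000
    outer loop
      vertex 19.9 4.5 0.0
      vertex 14.4 0.5 0.0
      vertex 22.0 11.0 0.0
    endloop
  endfacet
  facet normal 0.0000 0.0000 1.0000
    outer loop
      vertex 22.0 11.0 20.0
      vertex 19.9 17.5 20.0
      vertex 14.4 21.5 20.0
    endloop
  endfacet
  facet normal 0.0000 0.0000 1.0000
    outer loop
      vertex 22.0 11.0 20.0
      vertex 14.4 21.5 20.0
      vertex 7.6 21.5 20.0
    endloop
  endfacet
  facet normal 0.0000 0.0000 1.0000
    outer loop
      vertex 22.0 11.0 20.0
      vertex 7.6 21.5 20.0
      vertex 2.1 17.5 20.0
    endloop
  endfacet
  facet normal 0.0000 0.0000 1.0000
    outer loop
      vertex 22.0 11.0 20.0
      vertex 2.1 17.5 20.0
      vertex 0.0 11.0 20.0
    endloop
  endfacet
  facet normal 0.0000 0.0000 1.0000
    outer loop
      vertex 22.0 11.0 20.0
      vertex 0.0 11.0 20.0
      vertex 2.1 4.5 20.0
    endloop
  endfacet
  facet normal 0.0000 0.0000 1.0000
    outer loop
      vertex 22.0 11.0 20.0
      vertex 2.1 4.5 20.0
      vertex 7.6 0.5 20.0
    endloop
  endfacet
  facet normal 0.0000 0.0000 1.0000
    outer loop
      vertex 22.0 11.0 20.0
      vertex 7.6 0.5 20.0
      vertex 14.4 0.5 20.0
    endloop
  endfacet
  facet normal 0.0000 0.0000 1.0000
    outer loop
      vertex 22.0 11.0 20.0
      vertex 14.4 0.5 20.0
      vertex 19.9 4.5 20.0
    endloop
  endfacet
  facet normal 0.9516 0.3074 0.0000
    outer loop
      vertex 22.0 11.0 0.0
      vertex 19.9 17.5 0.0
      vertex 19.9 17.5 20.0
    endloop
  endfacet
  facet normal 0.9516 0.3074 0.0000
    outer loop
      vertex 22.0 11.0 0.0
      vertex 19.9 17.5 20.0
      vertex 22.0 11.0 20.0
    endloop
  endfacet
  facet normal 0.5882 0.8087 0.0000
    outer loop
      vertex 19.9 17.5 0.0
      vertex 14.4 21.5 0.0
      vertex 14.4 21.5 20.0
    endloop
  endfacet
  facet normal 0.5882 0.8087 0.0000
    outer loop
      vertex 19.9 17.5 0.0
      vertex 14.4 21.5 20.0
      vertex 19.9 17.5 20.0
    endloop
  endfacet
  facet normal 0.0000 1.0000 0.0000
    outer loop
      vertex 14.4 21.5 0.0
      vertex 7.6 21.5 0.0
      vertex 7.6 21.5 20.0
    endloop
  endfacet
  facet normal 0.0000 1.0000 0.0000
    outer loop
      vertex 14.4 21.5 0.0
      vertex 7.6 21.5 20.0
      vertex 14.4 21.5 20.0
    endloop
  endfacet
  facet normal -0.5882 0.8087 0.0000
    outer loop
      vertex 7.6 21.5 0.0
      vertex 2.1 17.5 0.0
      vertex 2.1 17.5 20.0
    endloop
  endfacet
  facet normal -0.5882 0.8087 0.0000
    outer loop
      vertex 7.6 21.5 0.0
      vertex 2.1 17.5 20.0
      vertex 7.6 21.5 20.0
    endloop
  endfacet
  facet normal -0.9516 0.3074 0.0000
    outer loop
      vertex 2.1 17.5 0.0
      vertex 0.0 11.0 0.0
      vertex 0.0 11.0 20.0
    endloop
  endfacet
  facet normal -0.9516 0.3074 0.0000
    outer loop
      vertex 2.1 17.5 0.0
      vertex 0.0 11.0 20.0
      vertex 2.1 17.5 20.0
    endloop
  endfacet
  facet normal -0.9516 -0.3074 0.0000
    outer loop
      vertex 0.0 11.0 0.0
      vertex 2.1 4.5 0.0
      vertex 2.1 4.5 20.0
    endloop
  endfacet
  facet normal -0.9516 -0.3074 0.0000
    outer loop
      vertex 0.0 11.0 0.0
      vertex 2.1 4.5 20.0
      vertex 0.0 11.0 20.0
    endloop
  endfacet
  facet normal -0.5882 -0.8087 0.0000
    outer loop
      vertex 2.1 4.5 0.0
      vertex 7.6 0.5 0.0
      vertex 7.6 0.5 20.0
    endloop
  endfacet
  facet normal -0.5882 -0.8087 0.0000
    outer loop
      vertex 2.1 4.5 0.0
      vertex 7.6 0.5 20.0
      vertex 2.1 4.5 20.0
    endloop
  endfacet
  facet normal 0.0000 -1.0000 0.0000
    outer loop
      vertex 7.6 0.5 0.0
      vertex 14.4 0.5 0.0
      vertex 14.4 0.5 20.0
    endloop
  endfacet
  facet normal 0.0000 -1.0000 0.0000
    outer loop
      vertex 7.6 0.5 0.0
      vertex 14.4 0.5 20.0
      vertex 7.6 0.5 20.0
    endloop
  endfacet
  facet normal 0.5882 -0.8087 0.0000
    outer loop
      vertex 14.4 0.5 0.0
      vertex 19.9 4.5 0.0
      vertex 19.9 4.5 20.0
    endloop
  endfacet
  facet normal 0.5882 -0.8087 0.0000
    outer loop
      vertex 14.4 0.5 0.0
      vertex 19.9 4.5 20.0
      vertex 14.4 0.5 20.0
    endloop
  endfacet
  facet normal 0.9516 -0.3074 0.0000
    outer loop
      vertex 19.9 4.5 0.0
      vertex 22.0 11.0 0.0
      vertex 22.0 11.0 20.0
    endloop
  endfacet
  facet normal 0.9516 -0.3074 0.0000
    outer loop
      vertex 19.9 4.5 0.0
      vertex 22.0 11.0 20.0
      vertex 19.9 4.5 20.0
    endloop
  endfacet
endsolid part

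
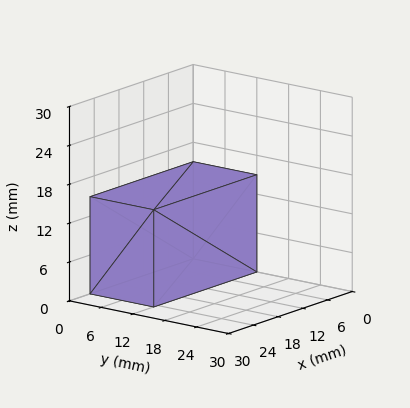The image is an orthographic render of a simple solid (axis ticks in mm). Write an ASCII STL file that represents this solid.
Reading the render: the shape is a rectangular box, roughly 25 × 12 mm footprint and 15 mm tall (dimensions read to the nearest mm from the axis ticks). For the STL, each face is triangulated and given an outward normal.

solid part
  facet normal 0.0000 0.0000 -1.0000
    outer loop
      vertex 25.000 12.000 0.000
      vertex 25.000 0.000 0.000
      vertex 0.000 0.000 0.000
    endloop
  endfacet
  facet normal 0.0000 0.0000 -1.0000
    outer loop
      vertex 0.000 12.000 0.000
      vertex 25.000 12.000 0.000
      vertex 0.000 0.000 0.000
    endloop
  endfacet
  facet normal 0.0000 0.0000 1.0000
    outer loop
      vertex 0.000 0.000 15.000
      vertex 25.000 0.000 15.000
      vertex 25.000 12.000 15.000
    endloop
  endfacet
  facet normal 0.0000 0.0000 1.0000
    outer loop
      vertex 0.000 0.000 15.000
      vertex 25.000 12.000 15.000
      vertex 0.000 12.000 15.000
    endloop
  endfacet
  facet normal 0.0000 -1.0000 0.0000
    outer loop
      vertex 0.000 0.000 0.000
      vertex 25.000 0.000 0.000
      vertex 25.000 0.000 15.000
    endloop
  endfacet
  facet normal 0.0000 -1.0000 0.0000
    outer loop
      vertex 0.000 0.000 0.000
      vertex 25.000 0.000 15.000
      vertex 0.000 0.000 15.000
    endloop
  endfacet
  facet normal 0.0000 1.0000 0.0000
    outer loop
      vertex 25.000 12.000 15.000
      vertex 25.000 12.000 0.000
      vertex 0.000 12.000 0.000
    endloop
  endfacet
  facet normal 0.0000 1.0000 0.0000
    outer loop
      vertex 0.000 12.000 15.000
      vertex 25.000 12.000 15.000
      vertex 0.000 12.000 0.000
    endloop
  endfacet
  facet normal -1.0000 0.0000 0.0000
    outer loop
      vertex 0.000 12.000 15.000
      vertex 0.000 12.000 0.000
      vertex 0.000 0.000 0.000
    endloop
  endfacet
  facet normal -1.0000 0.0000 0.0000
    outer loop
      vertex 0.000 0.000 15.000
      vertex 0.000 12.000 15.000
      vertex 0.000 0.000 0.000
    endloop
  endfacet
  facet normal 1.0000 0.0000 0.0000
    outer loop
      vertex 25.000 0.000 0.000
      vertex 25.000 12.000 0.000
      vertex 25.000 12.000 15.000
    endloop
  endfacet
  facet normal 1.0000 0.0000 0.0000
    outer loop
      vertex 25.000 0.000 0.000
      vertex 25.000 12.000 15.000
      vertex 25.000 0.000 15.000
    endloop
  endfacet
endsolid part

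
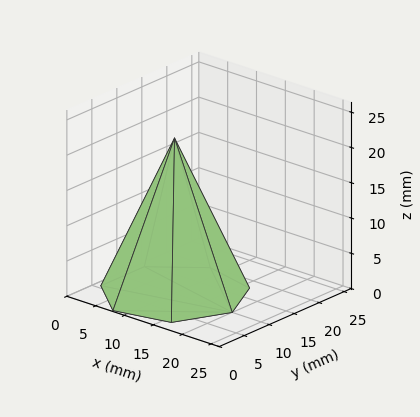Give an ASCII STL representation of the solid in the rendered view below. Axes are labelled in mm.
Reading the render: the shape is a regular 7-sided pyramid, base circumscribed radius ≈ 10 mm, apex at z ≈ 22 mm (dimensions read to the nearest mm from the axis ticks). For the STL, each face is triangulated and given an outward normal.

solid part
  facet normal 0.0000 0.0000 -1.0000
    outer loop
      vertex 7.77 19.75 0.00
      vertex 16.23 17.82 0.00
      vertex 20.00 10.00 0.00
    endloop
  endfacet
  facet normal 0.0000 0.0000 -1.0000
    outer loop
      vertex 0.99 14.34 0.00
      vertex 7.77 19.75 0.00
      vertex 20.00 10.00 0.00
    endloop
  endfacet
  facet normal 0.0000 0.0000 -1.0000
    outer loop
      vertex 0.99 5.66 0.00
      vertex 0.99 14.34 0.00
      vertex 20.00 10.00 0.00
    endloop
  endfacet
  facet normal 0.0000 0.0000 -1.0000
    outer loop
      vertex 7.77 0.25 0.00
      vertex 0.99 5.66 0.00
      vertex 20.00 10.00 0.00
    endloop
  endfacet
  facet normal 0.0000 0.0000 -1.0000
    outer loop
      vertex 16.23 2.18 0.00
      vertex 7.77 0.25 0.00
      vertex 20.00 10.00 0.00
    endloop
  endfacet
  facet normal 0.8336 0.4019 0.3789
    outer loop
      vertex 20.00 10.00 0.00
      vertex 16.23 17.82 0.00
      vertex 10.00 10.00 22.00
    endloop
  endfacet
  facet normal 0.2058 0.9022 0.3790
    outer loop
      vertex 16.23 17.82 0.00
      vertex 7.77 19.75 0.00
      vertex 10.00 10.00 22.00
    endloop
  endfacet
  facet normal -0.5772 0.7233 0.3791
    outer loop
      vertex 7.77 19.75 0.00
      vertex 0.99 14.34 0.00
      vertex 10.00 10.00 22.00
    endloop
  endfacet
  facet normal -0.9254 0.0000 0.3790
    outer loop
      vertex 0.99 14.34 0.00
      vertex 0.99 5.66 0.00
      vertex 10.00 10.00 22.00
    endloop
  endfacet
  facet normal -0.5772 -0.7233 0.3791
    outer loop
      vertex 0.99 5.66 0.00
      vertex 7.77 0.25 0.00
      vertex 10.00 10.00 22.00
    endloop
  endfacet
  facet normal 0.2058 -0.9022 0.3790
    outer loop
      vertex 7.77 0.25 0.00
      vertex 16.23 2.18 0.00
      vertex 10.00 10.00 22.00
    endloop
  endfacet
  facet normal 0.8336 -0.4019 0.3789
    outer loop
      vertex 16.23 2.18 0.00
      vertex 20.00 10.00 0.00
      vertex 10.00 10.00 22.00
    endloop
  endfacet
endsolid part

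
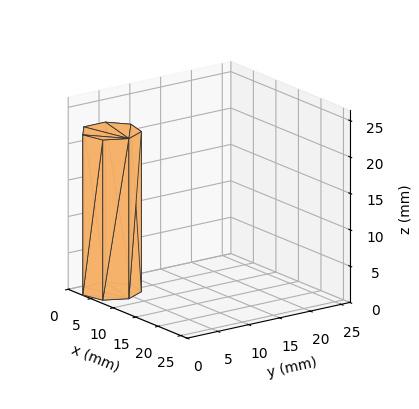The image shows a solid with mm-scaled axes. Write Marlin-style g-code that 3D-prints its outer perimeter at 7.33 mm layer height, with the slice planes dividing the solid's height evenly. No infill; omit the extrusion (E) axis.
Reading the render: the shape is a regular 7-sided prism (a cylinder approximated with 7 flat sides), circumscribed radius ≈ 4 mm, height ≈ 22 mm (dimensions read to the nearest mm from the axis ticks). For the g-code, the solid's height is divided into equal slices at the stated Δz and each level perimeter traced with G1 moves after a G0 lift.

; perimeter-only toolpath
G21 ; units = mm
G90 ; absolute positioning
G28 ; home
; layer 1
G0 Z7.33
G0 X8.00 Y4.00
G1 X6.49 Y7.13
G1 X3.11 Y7.90
G1 X0.40 Y5.74
G1 X0.40 Y2.26
G1 X3.11 Y0.10
G1 X6.49 Y0.87
G1 X8.00 Y4.00
; layer 2
G0 Z14.67
G0 X8.00 Y4.00
G1 X6.49 Y7.13
G1 X3.11 Y7.90
G1 X0.40 Y5.74
G1 X0.40 Y2.26
G1 X3.11 Y0.10
G1 X6.49 Y0.87
G1 X8.00 Y4.00
; layer 3
G0 Z22.00
G0 X8.00 Y4.00
G1 X6.49 Y7.13
G1 X3.11 Y7.90
G1 X0.40 Y5.74
G1 X0.40 Y2.26
G1 X3.11 Y0.10
G1 X6.49 Y0.87
G1 X8.00 Y4.00
M2 ; end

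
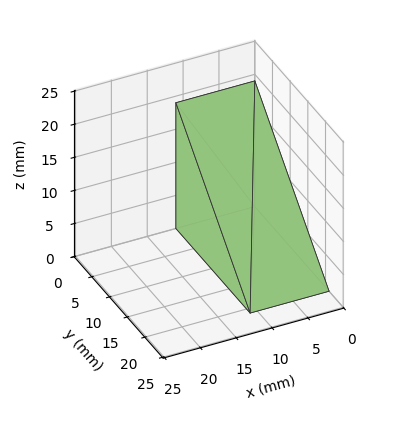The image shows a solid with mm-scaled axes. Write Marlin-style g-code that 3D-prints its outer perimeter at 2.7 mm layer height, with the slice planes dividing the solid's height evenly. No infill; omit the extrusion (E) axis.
Reading the render: the shape is a wedge (ramp): 11 × 21 mm base, rising to 19 mm along the y=0 edge and sloping linearly to z=0 at y=21 (dimensions read to the nearest mm from the axis ticks). For the g-code, the solid's height is divided into equal slices at the stated Δz and each level perimeter traced with G1 moves after a G0 lift.

; perimeter-only toolpath
G21 ; units = mm
G90 ; absolute positioning
G28 ; home
; layer 1
G0 Z2.7
G0 X0.0 Y0.0
G1 X11.0 Y0.0
G1 X11.0 Y18.0
G1 X0.0 Y18.0
G1 X0.0 Y0.0
; layer 2
G0 Z5.4
G0 X0.0 Y0.0
G1 X11.0 Y0.0
G1 X11.0 Y15.0
G1 X0.0 Y15.0
G1 X0.0 Y0.0
; layer 3
G0 Z8.1
G0 X0.0 Y0.0
G1 X11.0 Y0.0
G1 X11.0 Y12.0
G1 X0.0 Y12.0
G1 X0.0 Y0.0
; layer 4
G0 Z10.9
G0 X0.0 Y0.0
G1 X11.0 Y0.0
G1 X11.0 Y9.0
G1 X0.0 Y9.0
G1 X0.0 Y0.0
; layer 5
G0 Z13.6
G0 X0.0 Y0.0
G1 X11.0 Y0.0
G1 X11.0 Y6.0
G1 X0.0 Y6.0
G1 X0.0 Y0.0
; layer 6
G0 Z16.3
G0 X0.0 Y0.0
G1 X11.0 Y0.0
G1 X11.0 Y3.0
G1 X0.0 Y3.0
G1 X0.0 Y0.0
M2 ; end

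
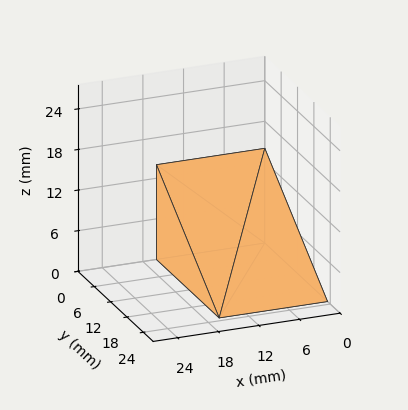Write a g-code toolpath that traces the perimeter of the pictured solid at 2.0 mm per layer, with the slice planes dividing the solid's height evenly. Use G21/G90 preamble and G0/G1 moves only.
Reading the render: the shape is a wedge (ramp): 16 × 23 mm base, rising to 14 mm along the y=0 edge and sloping linearly to z=0 at y=23 (dimensions read to the nearest mm from the axis ticks). For the g-code, the solid's height is divided into equal slices at the stated Δz and each level perimeter traced with G1 moves after a G0 lift.

; perimeter-only toolpath
G21 ; units = mm
G90 ; absolute positioning
G28 ; home
; layer 1
G0 Z2.0
G0 X0.0 Y0.0
G1 X16.0 Y0.0
G1 X16.0 Y19.7
G1 X0.0 Y19.7
G1 X0.0 Y0.0
; layer 2
G0 Z4.0
G0 X0.0 Y0.0
G1 X16.0 Y0.0
G1 X16.0 Y16.4
G1 X0.0 Y16.4
G1 X0.0 Y0.0
; layer 3
G0 Z6.0
G0 X0.0 Y0.0
G1 X16.0 Y0.0
G1 X16.0 Y13.1
G1 X0.0 Y13.1
G1 X0.0 Y0.0
; layer 4
G0 Z8.0
G0 X0.0 Y0.0
G1 X16.0 Y0.0
G1 X16.0 Y9.9
G1 X0.0 Y9.9
G1 X0.0 Y0.0
; layer 5
G0 Z10.0
G0 X0.0 Y0.0
G1 X16.0 Y0.0
G1 X16.0 Y6.6
G1 X0.0 Y6.6
G1 X0.0 Y0.0
; layer 6
G0 Z12.0
G0 X0.0 Y0.0
G1 X16.0 Y0.0
G1 X16.0 Y3.3
G1 X0.0 Y3.3
G1 X0.0 Y0.0
M2 ; end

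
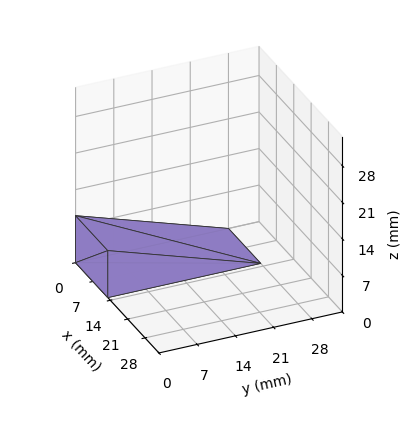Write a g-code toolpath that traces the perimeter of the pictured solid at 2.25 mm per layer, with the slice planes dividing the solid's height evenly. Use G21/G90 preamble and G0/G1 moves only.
Reading the render: the shape is a wedge (ramp): 13 × 28 mm base, rising to 9 mm along the y=0 edge and sloping linearly to z=0 at y=28 (dimensions read to the nearest mm from the axis ticks). For the g-code, the solid's height is divided into equal slices at the stated Δz and each level perimeter traced with G1 moves after a G0 lift.

; perimeter-only toolpath
G21 ; units = mm
G90 ; absolute positioning
G28 ; home
; layer 1
G0 Z2.25
G0 X0.00 Y0.00
G1 X13.00 Y0.00
G1 X13.00 Y21.00
G1 X0.00 Y21.00
G1 X0.00 Y0.00
; layer 2
G0 Z4.50
G0 X0.00 Y0.00
G1 X13.00 Y0.00
G1 X13.00 Y14.00
G1 X0.00 Y14.00
G1 X0.00 Y0.00
; layer 3
G0 Z6.75
G0 X0.00 Y0.00
G1 X13.00 Y0.00
G1 X13.00 Y7.00
G1 X0.00 Y7.00
G1 X0.00 Y0.00
M2 ; end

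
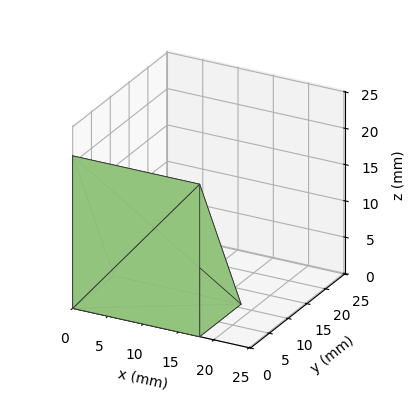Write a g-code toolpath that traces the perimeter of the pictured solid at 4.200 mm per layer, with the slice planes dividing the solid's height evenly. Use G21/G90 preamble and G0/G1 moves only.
Reading the render: the shape is a wedge (ramp): 18 × 11 mm base, rising to 21 mm along the y=0 edge and sloping linearly to z=0 at y=11 (dimensions read to the nearest mm from the axis ticks). For the g-code, the solid's height is divided into equal slices at the stated Δz and each level perimeter traced with G1 moves after a G0 lift.

; perimeter-only toolpath
G21 ; units = mm
G90 ; absolute positioning
G28 ; home
; layer 1
G0 Z4.200
G0 X0.000 Y0.000
G1 X18.000 Y0.000
G1 X18.000 Y8.800
G1 X0.000 Y8.800
G1 X0.000 Y0.000
; layer 2
G0 Z8.400
G0 X0.000 Y0.000
G1 X18.000 Y0.000
G1 X18.000 Y6.600
G1 X0.000 Y6.600
G1 X0.000 Y0.000
; layer 3
G0 Z12.600
G0 X0.000 Y0.000
G1 X18.000 Y0.000
G1 X18.000 Y4.400
G1 X0.000 Y4.400
G1 X0.000 Y0.000
; layer 4
G0 Z16.800
G0 X0.000 Y0.000
G1 X18.000 Y0.000
G1 X18.000 Y2.200
G1 X0.000 Y2.200
G1 X0.000 Y0.000
M2 ; end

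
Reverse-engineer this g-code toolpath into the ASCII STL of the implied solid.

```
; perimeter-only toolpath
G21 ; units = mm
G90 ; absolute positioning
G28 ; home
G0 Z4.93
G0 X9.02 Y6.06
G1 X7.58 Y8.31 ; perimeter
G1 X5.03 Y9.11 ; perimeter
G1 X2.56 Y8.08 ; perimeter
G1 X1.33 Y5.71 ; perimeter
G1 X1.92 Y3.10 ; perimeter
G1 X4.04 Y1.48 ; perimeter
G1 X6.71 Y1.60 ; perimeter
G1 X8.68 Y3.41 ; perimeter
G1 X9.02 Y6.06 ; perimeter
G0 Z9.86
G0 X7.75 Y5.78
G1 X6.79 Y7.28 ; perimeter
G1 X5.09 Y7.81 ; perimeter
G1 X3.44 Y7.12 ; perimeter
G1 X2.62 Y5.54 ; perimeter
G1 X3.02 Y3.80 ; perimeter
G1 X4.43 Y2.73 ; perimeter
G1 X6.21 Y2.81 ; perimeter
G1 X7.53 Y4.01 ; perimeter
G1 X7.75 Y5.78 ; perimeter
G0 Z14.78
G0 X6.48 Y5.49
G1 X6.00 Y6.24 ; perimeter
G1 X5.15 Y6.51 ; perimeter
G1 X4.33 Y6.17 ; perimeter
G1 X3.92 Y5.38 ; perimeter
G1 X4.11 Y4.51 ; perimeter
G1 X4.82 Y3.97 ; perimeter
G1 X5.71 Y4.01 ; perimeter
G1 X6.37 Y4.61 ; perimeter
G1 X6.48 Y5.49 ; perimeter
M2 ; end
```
solid part
  facet normal 0.0000 0.0000 -1.0000
    outer loop
      vertex 4.97 10.41 0.00
      vertex 8.37 9.35 0.00
      vertex 10.29 6.35 0.00
    endloop
  endfacet
  facet normal 0.0000 0.0000 -1.0000
    outer loop
      vertex 1.68 9.04 0.00
      vertex 4.97 10.41 0.00
      vertex 10.29 6.35 0.00
    endloop
  endfacet
  facet normal 0.0000 0.0000 -1.0000
    outer loop
      vertex 0.04 5.88 0.00
      vertex 1.68 9.04 0.00
      vertex 10.29 6.35 0.00
    endloop
  endfacet
  facet normal 0.0000 0.0000 -1.0000
    outer loop
      vertex 0.82 2.40 0.00
      vertex 0.04 5.88 0.00
      vertex 10.29 6.35 0.00
    endloop
  endfacet
  facet normal 0.0000 0.0000 -1.0000
    outer loop
      vertex 3.65 0.24 0.00
      vertex 0.82 2.40 0.00
      vertex 10.29 6.35 0.00
    endloop
  endfacet
  facet normal 0.0000 0.0000 -1.0000
    outer loop
      vertex 7.21 0.40 0.00
      vertex 3.65 0.24 0.00
      vertex 10.29 6.35 0.00
    endloop
  endfacet
  facet normal 0.0000 0.0000 -1.0000
    outer loop
      vertex 9.84 2.81 0.00
      vertex 7.21 0.40 0.00
      vertex 10.29 6.35 0.00
    endloop
  endfacet
  facet normal 0.8175 0.5232 0.2409
    outer loop
      vertex 10.29 6.35 0.00
      vertex 8.37 9.35 0.00
      vertex 5.21 5.21 19.71
    endloop
  endfacet
  facet normal 0.2889 0.9266 0.2409
    outer loop
      vertex 8.37 9.35 0.00
      vertex 4.97 10.41 0.00
      vertex 5.21 5.21 19.71
    endloop
  endfacet
  facet normal -0.3731 0.8960 0.2409
    outer loop
      vertex 4.97 10.41 0.00
      vertex 1.68 9.04 0.00
      vertex 5.21 5.21 19.71
    endloop
  endfacet
  facet normal -0.8614 0.4471 0.2411
    outer loop
      vertex 1.68 9.04 0.00
      vertex 0.04 5.88 0.00
      vertex 5.21 5.21 19.71
    endloop
  endfacet
  facet normal -0.9470 -0.2123 0.2412
    outer loop
      vertex 0.04 5.88 0.00
      vertex 0.82 2.40 0.00
      vertex 5.21 5.21 19.71
    endloop
  endfacet
  facet normal -0.5888 -0.7715 0.2411
    outer loop
      vertex 0.82 2.40 0.00
      vertex 3.65 0.24 0.00
      vertex 5.21 5.21 19.71
    endloop
  endfacet
  facet normal 0.0436 -0.9695 0.2410
    outer loop
      vertex 3.65 0.24 0.00
      vertex 7.21 0.40 0.00
      vertex 5.21 5.21 19.71
    endloop
  endfacet
  facet normal 0.6557 -0.7155 0.2411
    outer loop
      vertex 7.21 0.40 0.00
      vertex 9.84 2.81 0.00
      vertex 5.21 5.21 19.71
    endloop
  endfacet
  facet normal 0.9628 -0.1224 0.2411
    outer loop
      vertex 9.84 2.81 0.00
      vertex 10.29 6.35 0.00
      vertex 5.21 5.21 19.71
    endloop
  endfacet
endsolid part

The G0 Z moves step by Δz≈4.93 mm. The G1 loops shrink linearly with z, so the solid tapers from its base footprint up to z≈19.7. Closing with a flat bottom cap and the tapered top and triangulating gives 16 facets — a regular 9-sided pyramid, base circumscribed radius ≈ 5.21 mm, apex at z ≈ 19.7 mm.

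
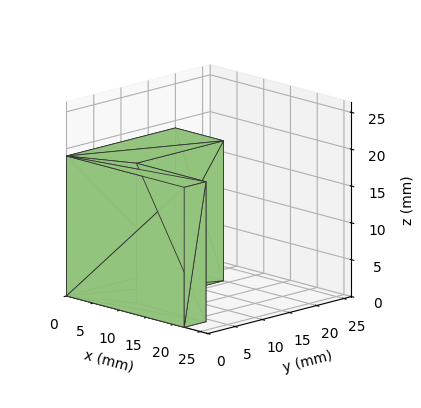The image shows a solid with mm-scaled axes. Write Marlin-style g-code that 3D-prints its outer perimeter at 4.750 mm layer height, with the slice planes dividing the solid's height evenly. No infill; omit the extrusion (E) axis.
Reading the render: the shape is an L-shaped prism: outer 22 × 20 mm, arm thicknesses ≈ 4 mm (horizontal) and 9 mm (vertical), extruded 19 mm in z (dimensions read to the nearest mm from the axis ticks). For the g-code, the solid's height is divided into equal slices at the stated Δz and each level perimeter traced with G1 moves after a G0 lift.

; perimeter-only toolpath
G21 ; units = mm
G90 ; absolute positioning
G28 ; home
; layer 1
G0 Z4.750
G0 X0.000 Y0.000
G1 X22.000 Y0.000
G1 X22.000 Y4.000
G1 X9.000 Y4.000
G1 X9.000 Y20.000
G1 X0.000 Y20.000
G1 X0.000 Y0.000
; layer 2
G0 Z9.500
G0 X0.000 Y0.000
G1 X22.000 Y0.000
G1 X22.000 Y4.000
G1 X9.000 Y4.000
G1 X9.000 Y20.000
G1 X0.000 Y20.000
G1 X0.000 Y0.000
; layer 3
G0 Z14.250
G0 X0.000 Y0.000
G1 X22.000 Y0.000
G1 X22.000 Y4.000
G1 X9.000 Y4.000
G1 X9.000 Y20.000
G1 X0.000 Y20.000
G1 X0.000 Y0.000
; layer 4
G0 Z19.000
G0 X0.000 Y0.000
G1 X22.000 Y0.000
G1 X22.000 Y4.000
G1 X9.000 Y4.000
G1 X9.000 Y20.000
G1 X0.000 Y20.000
G1 X0.000 Y0.000
M2 ; end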